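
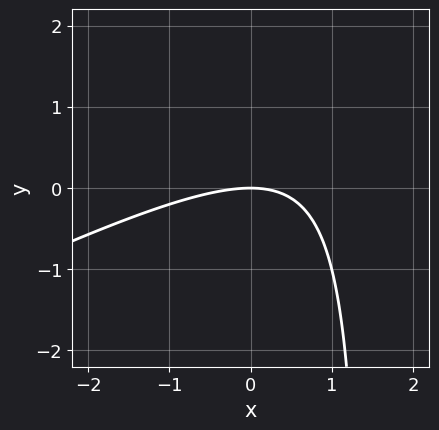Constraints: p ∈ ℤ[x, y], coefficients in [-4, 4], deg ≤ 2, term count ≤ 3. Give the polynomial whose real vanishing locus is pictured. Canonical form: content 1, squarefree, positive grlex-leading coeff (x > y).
x^2 - 2*x*y + 3*y

deg p = 2.
From the axis intercepts and sections: it crosses the x-axis at the gridline x = 0; it crosses the y-axis at the gridline y = 0.
Putting this together gives p.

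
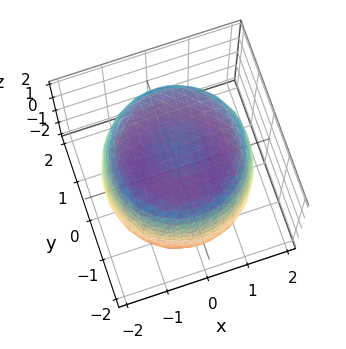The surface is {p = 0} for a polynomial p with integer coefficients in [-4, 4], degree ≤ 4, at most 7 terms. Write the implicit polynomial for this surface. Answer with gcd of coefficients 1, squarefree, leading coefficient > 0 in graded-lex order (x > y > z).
x^4 + 2*x^2*y^2 + y^4 - 2*x^2 - 2*y^2 + z^2 - 3

1. deg p = 4.
2. By symmetry, the z-axis is an axis of rotation, so x and y enter only as x² + y².
3. Observable constraints: a circular section at z = 2 has radius exactly 1.
4. Together with the visible shape, these determine p as stated.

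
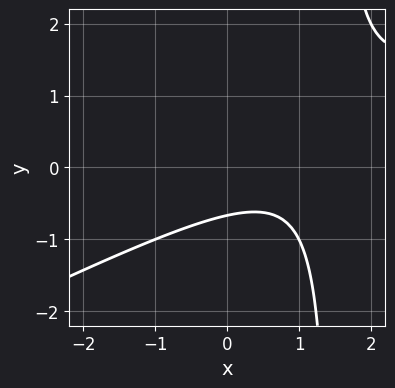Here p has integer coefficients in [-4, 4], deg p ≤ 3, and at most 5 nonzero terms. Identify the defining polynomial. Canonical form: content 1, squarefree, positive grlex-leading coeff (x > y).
x^2 - 2*x*y - 2*x + 3*y + 2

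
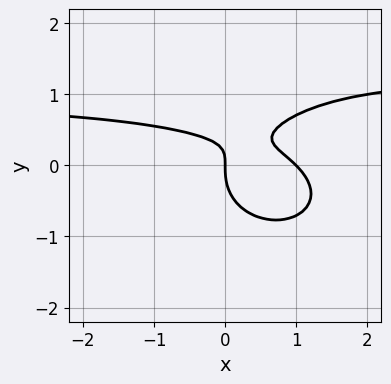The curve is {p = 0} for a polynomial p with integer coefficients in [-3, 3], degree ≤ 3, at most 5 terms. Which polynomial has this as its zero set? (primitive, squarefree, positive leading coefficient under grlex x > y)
deg p = 3. No degree-2 curve has this shape.
From the axis intercepts and sections: it meets the y-axis at y = 0 (among the integer gridlines); among the integer gridlines, it crosses the x-axis at x ∈ {0, 1}.
Assembling these constraints gives the stated polynomial.

x^2*y + 2*y^3 - x^2 - 2*x*y + x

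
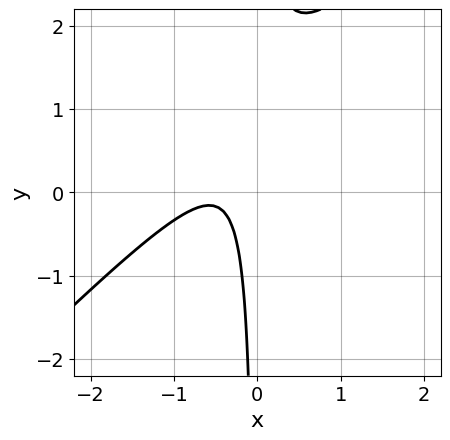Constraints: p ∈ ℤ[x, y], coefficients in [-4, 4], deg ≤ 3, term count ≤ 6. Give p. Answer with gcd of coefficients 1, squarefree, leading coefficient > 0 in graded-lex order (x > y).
1. Degree: the shape is more complex than any degree-1 curve, so deg p = 2.
2. From the axis intercepts and sections: the curve avoids every integer x-axis point in the box; it misses every integer gridline on the y-axis.
3. These observations pin down the coefficients.

3*x^2 - 3*x*y + 3*x + 1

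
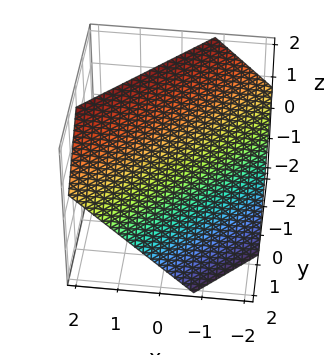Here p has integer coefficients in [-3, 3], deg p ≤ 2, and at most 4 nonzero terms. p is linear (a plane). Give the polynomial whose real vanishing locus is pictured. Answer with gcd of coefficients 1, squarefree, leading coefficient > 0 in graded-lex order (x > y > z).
(a) Degree: the surface is flat (a plane), so deg p = 1.
(b) Putting this together gives p.

3*x - 3*y - 3*z + 2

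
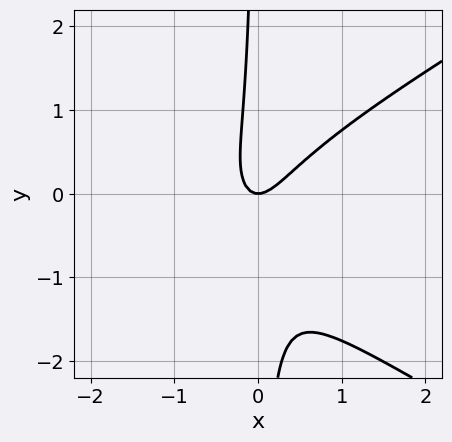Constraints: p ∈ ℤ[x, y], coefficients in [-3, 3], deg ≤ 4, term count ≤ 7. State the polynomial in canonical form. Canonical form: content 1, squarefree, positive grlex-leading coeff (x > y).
x^3 - 3*x*y^2 + 3*x^2 - 2*x*y - y

Degree: a generic line meets the curve in up to 3 points, so deg p = 3.
Observable constraints: it crosses the y-axis at the gridline y = 0; it meets the x-axis at x = 0 (among the integer gridlines).
Matching integer coefficients to the picture gives p.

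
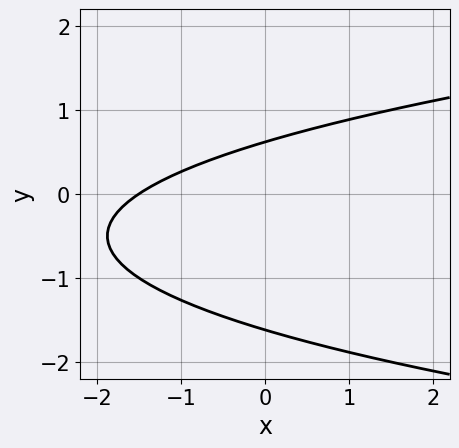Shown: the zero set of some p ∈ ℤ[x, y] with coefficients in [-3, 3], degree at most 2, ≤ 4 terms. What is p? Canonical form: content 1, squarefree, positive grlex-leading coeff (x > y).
(a) deg p = 2.
(b) The integer polynomial consistent with all of this is the stated p.

3*y^2 - 2*x + 3*y - 3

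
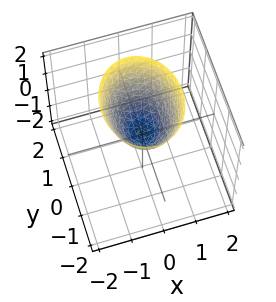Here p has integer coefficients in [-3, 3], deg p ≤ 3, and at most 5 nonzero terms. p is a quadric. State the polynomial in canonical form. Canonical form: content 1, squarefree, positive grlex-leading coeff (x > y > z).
1. deg p = 2.
2. Symmetries: it's symmetric under x → −x, forcing even powers of x; it's symmetric under y → −y, forcing even powers of y.
3. Observable constraints: it meets the y-axis at y = 0 (among the integer gridlines); one z-axis crossing is at z = 0.
4. The integer polynomial consistent with all of this is the stated p.

3*x^2 + 2*y^2 - 2*z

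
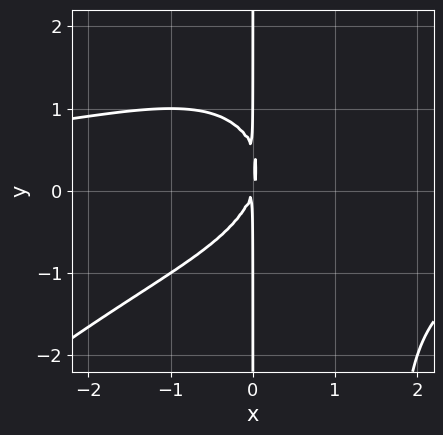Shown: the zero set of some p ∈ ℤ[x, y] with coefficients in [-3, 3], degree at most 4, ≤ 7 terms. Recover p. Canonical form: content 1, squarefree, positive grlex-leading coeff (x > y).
x^3*y - x^2*y^2 + 2*x*y^2 + 3*x^2 - x*y

1. The degree is 4 — no degree-3 curve has this shape.
2. Against the integer gridlines: every point of the y-axis in the box is on the curve.
3. Together with the visible shape, these determine p as stated.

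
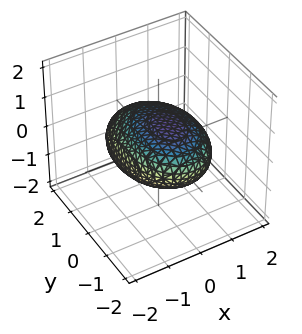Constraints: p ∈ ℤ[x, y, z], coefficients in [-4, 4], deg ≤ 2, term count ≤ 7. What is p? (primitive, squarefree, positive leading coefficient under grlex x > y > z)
First, the degree is 2 — a generic line meets the surface in up to 2 points.
Then, from the visible intercepts: the z-axis gridline crossings are at z ∈ {-1, 1}.
Finally, these observations pin down the coefficients.

2*x^2 + y^2 + y*z + 3*z^2 - 3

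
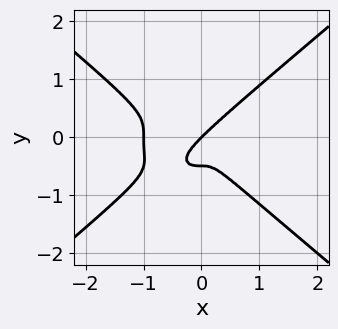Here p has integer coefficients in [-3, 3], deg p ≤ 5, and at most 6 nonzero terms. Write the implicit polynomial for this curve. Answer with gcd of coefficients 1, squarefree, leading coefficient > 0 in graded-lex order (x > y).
1. deg p = 4.
2. From the axis intercepts and sections: it crosses the y-axis at the gridline y = 0; among the integer gridlines, it crosses the x-axis at x ∈ {-1, 0}.
3. The integer polynomial consistent with all of this is the stated p.

x^4 - 2*y^4 + x^3 - y^3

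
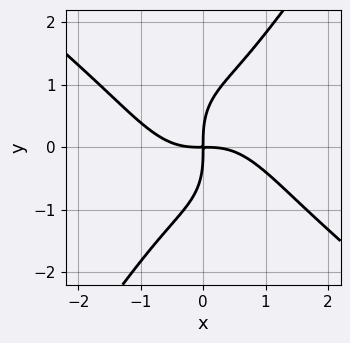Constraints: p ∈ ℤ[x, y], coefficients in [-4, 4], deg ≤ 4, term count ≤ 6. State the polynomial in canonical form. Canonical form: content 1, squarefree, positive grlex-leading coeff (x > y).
2*x^4 + 2*x^3*y - y^4 + 3*x*y

1. deg p = 4. The shape is more complex than any degree-3 curve.
2. Reading off the gridlines: it crosses the x-axis at the gridline x = 0; it crosses the y-axis at the gridline y = 0.
3. Fitting integer coefficients to these (and the overall shape) gives p.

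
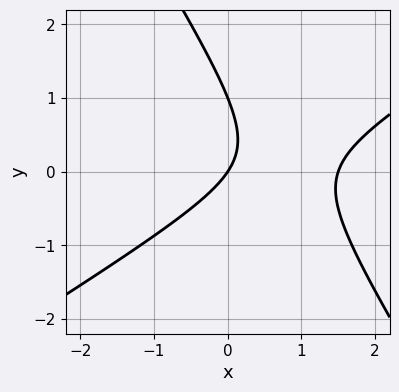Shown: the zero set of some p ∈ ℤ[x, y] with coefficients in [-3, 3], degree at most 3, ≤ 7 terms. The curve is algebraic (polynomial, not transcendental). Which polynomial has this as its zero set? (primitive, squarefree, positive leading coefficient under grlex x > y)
2*x^2 - 2*x*y - 2*y^2 - 3*x + 2*y

First, the degree is 2 — the shape is more complex than any degree-1 curve.
Next, against the integer gridlines: it meets the x-axis at x = 0 (among the integer gridlines); among the integer gridlines, it crosses the y-axis at y ∈ {0, 1}.
Finally, putting this together gives p.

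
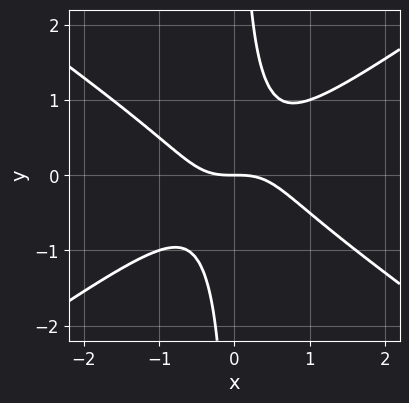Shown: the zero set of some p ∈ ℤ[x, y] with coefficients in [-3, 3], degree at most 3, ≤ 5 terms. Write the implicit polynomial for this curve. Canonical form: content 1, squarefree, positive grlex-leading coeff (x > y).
First, degree: the shape is more complex than any degree-2 curve, so deg p = 3.
Then, reading off the gridlines: it crosses the y-axis at the gridline y = 0; one x-axis crossing is at x = 0.
Finally, fitting integer coefficients to these (and the overall shape) gives p.

x^3 - 2*x*y^2 + y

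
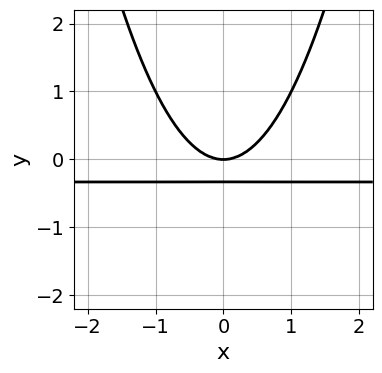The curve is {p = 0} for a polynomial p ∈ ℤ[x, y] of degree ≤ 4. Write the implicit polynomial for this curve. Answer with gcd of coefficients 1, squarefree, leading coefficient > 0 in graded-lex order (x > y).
3*x^2*y + x^2 - 3*y^2 - y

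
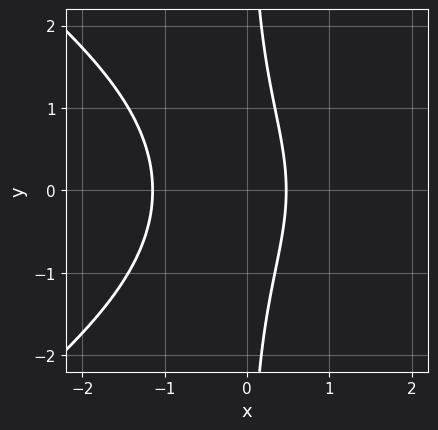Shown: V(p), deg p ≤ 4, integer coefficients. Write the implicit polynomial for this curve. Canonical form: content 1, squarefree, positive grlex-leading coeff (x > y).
x^3 - 2*x*y^2 - 3*x^2 - 3*x + 2

First, degree: the shape is more complex than any degree-2 curve, so deg p = 3.
Then, symmetries: it's symmetric under y → −y, forcing even powers of y.
Then, from the visible intercepts: the curve avoids every integer y-axis point in the box.
Finally, solving for integer coefficients yields p as stated.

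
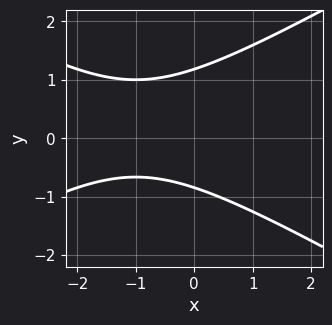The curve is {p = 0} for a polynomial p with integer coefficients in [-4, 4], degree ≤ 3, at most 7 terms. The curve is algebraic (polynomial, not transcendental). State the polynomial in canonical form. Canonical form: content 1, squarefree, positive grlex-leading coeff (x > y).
x^2 - 3*y^2 + 2*x + y + 3

deg p = 2. The shape is more complex than any degree-1 curve.
From the axis intercepts and sections: no x-intercept at any integer in the box.
Putting this together gives p.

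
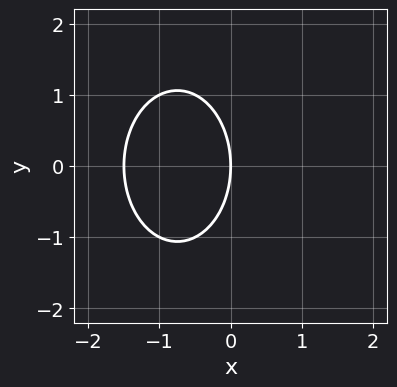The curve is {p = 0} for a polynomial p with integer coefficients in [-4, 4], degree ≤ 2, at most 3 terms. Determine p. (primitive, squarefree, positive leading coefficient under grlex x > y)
2*x^2 + y^2 + 3*x

First, deg p = 2. No degree-1 curve has this shape.
Then, symmetries: it's symmetric under y → −y, forcing even powers of y.
Next, checking where it meets the axes: it meets the x-axis at x = 0 (among the integer gridlines); it meets the y-axis at y = 0 (among the integer gridlines).
Finally, assembling these constraints gives the stated polynomial.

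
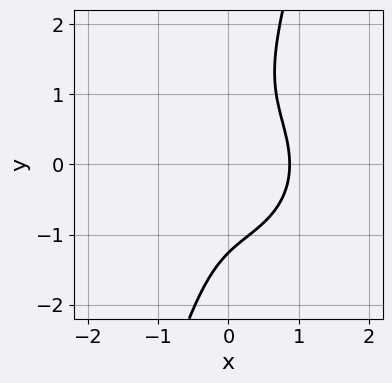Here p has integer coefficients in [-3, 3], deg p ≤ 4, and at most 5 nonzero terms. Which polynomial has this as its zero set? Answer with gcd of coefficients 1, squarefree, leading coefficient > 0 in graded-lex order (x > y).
First, the degree is 3 — the shape is more complex than any degree-2 curve.
Finally, solving for integer coefficients yields p as stated.

3*x^3 + 3*x*y^2 - y^3 - 2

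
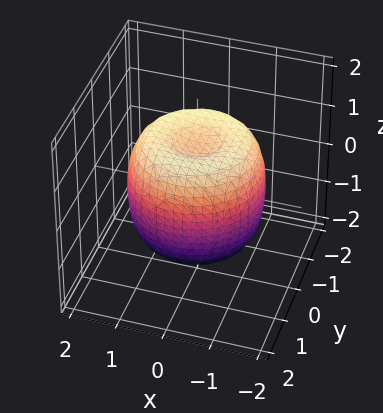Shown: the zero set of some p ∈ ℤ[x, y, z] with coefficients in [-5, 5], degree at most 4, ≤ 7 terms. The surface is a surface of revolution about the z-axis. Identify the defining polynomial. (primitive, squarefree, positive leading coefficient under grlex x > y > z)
2*x^4 + 4*x^2*y^2 + 2*y^4 - 3*x^2 - 3*y^2 + 2*z^2 - 2

(a) The degree is 4 — no degree-3 surface has this shape.
(b) Symmetry: every cross-section ⟂ z is a circle, so x, y appear only via x² + y².
(c) Observable constraints: the z-axis gridline crossings are at z ∈ {-1, 1}; a circular section at z = 1 has radius between 1 and 2.
(d) Solving for integer coefficients yields p as stated.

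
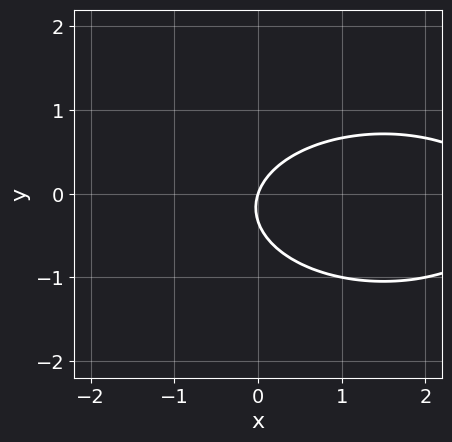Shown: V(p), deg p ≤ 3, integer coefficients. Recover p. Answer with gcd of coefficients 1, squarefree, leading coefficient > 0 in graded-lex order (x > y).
First, the degree is 2 — no degree-1 curve has this shape.
Then, checking where it meets the axes: one x-axis crossing is at x = 0; one y-axis crossing is at y = 0.
Finally, these observations pin down the coefficients.

x^2 + 3*y^2 - 3*x + y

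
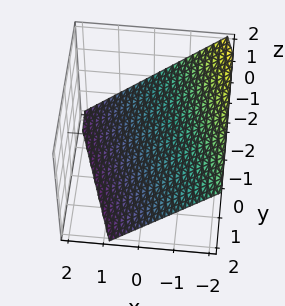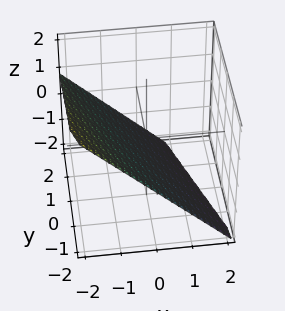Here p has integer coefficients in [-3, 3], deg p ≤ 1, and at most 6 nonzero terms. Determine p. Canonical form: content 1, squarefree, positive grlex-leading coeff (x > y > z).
Degree: the surface is flat (a plane), so deg p = 1.
From the axis intercepts and sections: it crosses the y-axis at the gridline y = -2.
Fitting integer coefficients to these (and the overall shape) gives p.

3*x + y + 3*z + 2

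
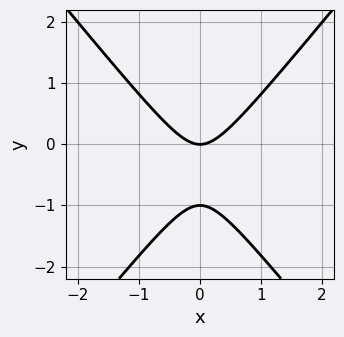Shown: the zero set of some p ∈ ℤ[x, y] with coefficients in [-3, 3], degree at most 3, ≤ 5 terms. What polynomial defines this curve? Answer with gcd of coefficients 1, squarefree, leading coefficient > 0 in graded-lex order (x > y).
Degree: the shape is more complex than any degree-1 curve, so deg p = 2.
Symmetries: mirror symmetry x ↦ −x ⇒ only even powers of x.
From the visible intercepts: the y-axis gridline crossings are at y ∈ {-1, 0}; it crosses the x-axis at the gridline x = 0.
Putting this together gives p.

3*x^2 - 2*y^2 - 2*y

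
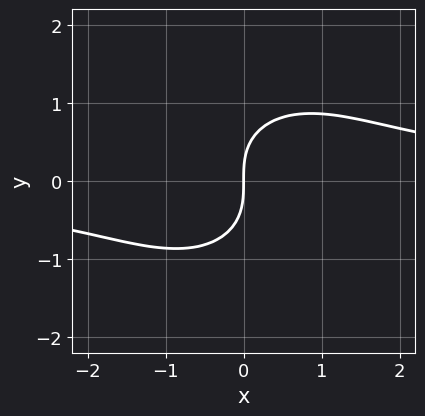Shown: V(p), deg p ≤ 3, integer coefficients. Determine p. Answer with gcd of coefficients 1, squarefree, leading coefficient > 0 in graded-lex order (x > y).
2*x^2*y + 2*y^3 - 3*x

1. Degree: no degree-2 curve has this shape, so deg p = 3.
2. Checking where it meets the axes: it crosses the y-axis at the gridline y = 0; one x-axis crossing is at x = 0.
3. Assembling these constraints gives the stated polynomial.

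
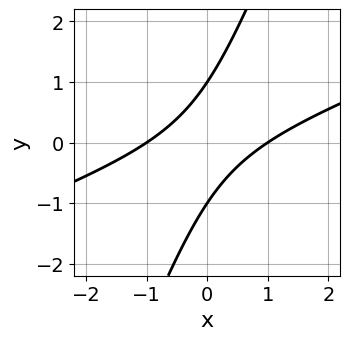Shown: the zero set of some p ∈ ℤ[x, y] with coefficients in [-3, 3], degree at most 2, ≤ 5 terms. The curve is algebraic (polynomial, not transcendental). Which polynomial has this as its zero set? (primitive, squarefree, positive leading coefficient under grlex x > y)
First, deg p = 2.
Then, observable constraints: the x-axis gridline crossings are at x ∈ {-1, 1}; the y-axis gridline crossings are at y ∈ {-1, 1}.
Finally, assembling these constraints gives the stated polynomial.

x^2 - 3*x*y + y^2 - 1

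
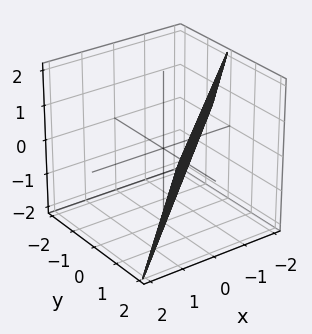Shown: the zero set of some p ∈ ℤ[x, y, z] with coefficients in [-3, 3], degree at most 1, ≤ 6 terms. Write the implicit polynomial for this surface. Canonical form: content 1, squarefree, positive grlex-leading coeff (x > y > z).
2*x - 2*y + z + 2

1. deg p = 1. The surface is flat (a plane).
2. From the visible intercepts: it crosses the z-axis at the gridline z = -2; it crosses the y-axis at the gridline y = 1.
3. Putting this together gives p. Check: (-1, 0, 0) on the x-axis lies on the surface, and p(-1, 0, 0) = 0. ✓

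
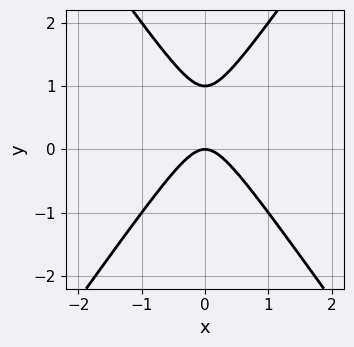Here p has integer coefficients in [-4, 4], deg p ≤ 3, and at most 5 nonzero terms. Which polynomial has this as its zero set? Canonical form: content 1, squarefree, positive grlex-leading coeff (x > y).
First, the degree is 2 — no degree-1 curve has this shape.
Next, symmetries: the x ↦ −x reflection is a symmetry, so x appears only in even powers.
Then, from the axis intercepts and sections: among the integer gridlines, it crosses the y-axis at y ∈ {0, 1}; it meets the x-axis at x = 0 (among the integer gridlines).
Finally, matching integer coefficients to the picture gives p.

2*x^2 - y^2 + y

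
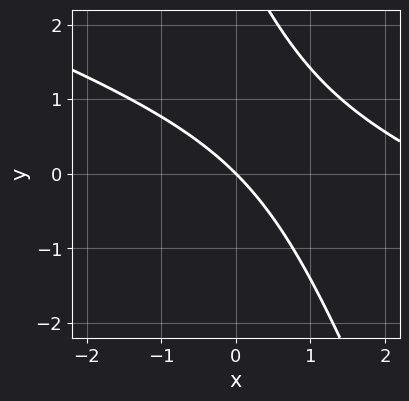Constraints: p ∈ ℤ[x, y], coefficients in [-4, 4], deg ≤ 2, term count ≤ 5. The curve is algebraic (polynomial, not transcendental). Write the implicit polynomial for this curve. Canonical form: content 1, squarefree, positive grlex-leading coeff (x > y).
x^2 + 3*x*y + y^2 - 3*x - 3*y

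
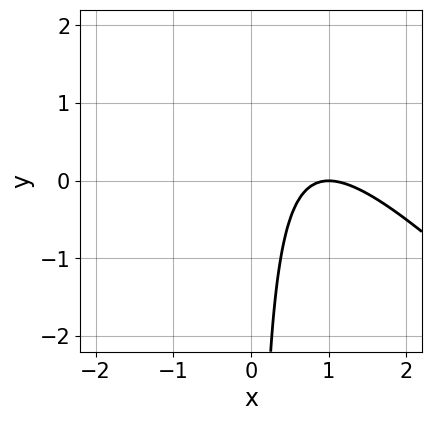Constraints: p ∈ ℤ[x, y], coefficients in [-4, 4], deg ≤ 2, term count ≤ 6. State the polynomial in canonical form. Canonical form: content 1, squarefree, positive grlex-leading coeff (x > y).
x^2 + x*y - 2*x + 1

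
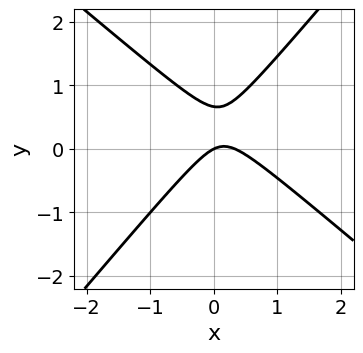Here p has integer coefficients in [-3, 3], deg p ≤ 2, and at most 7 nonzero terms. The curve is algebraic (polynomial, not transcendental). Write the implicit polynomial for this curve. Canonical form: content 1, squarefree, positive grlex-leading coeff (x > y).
First, the degree is 2 — no degree-1 curve has this shape.
Next, from the axis intercepts and sections: it crosses the y-axis at the gridline y = 0; one x-axis crossing is at x = 0.
Finally, assembling these constraints gives the stated polynomial.

3*x^2 + x*y - 3*y^2 - x + 2*y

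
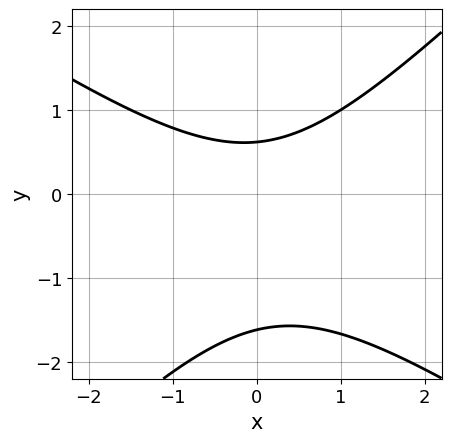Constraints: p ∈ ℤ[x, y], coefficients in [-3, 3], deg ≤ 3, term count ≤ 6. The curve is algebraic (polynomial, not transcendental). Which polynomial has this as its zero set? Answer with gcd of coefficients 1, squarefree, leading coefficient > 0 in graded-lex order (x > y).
1. Degree: no degree-1 curve has this shape, so deg p = 2.
2. Reading off the gridlines: the curve avoids every integer x-axis point in the box.
3. Matching integer coefficients to the picture gives p.

2*x^2 + x*y - 3*y^2 - 3*y + 3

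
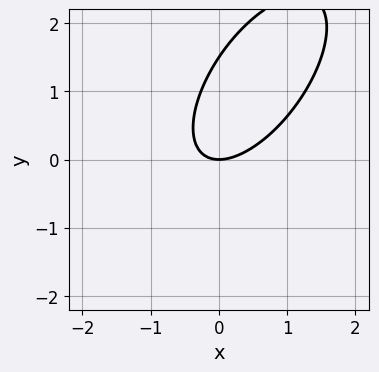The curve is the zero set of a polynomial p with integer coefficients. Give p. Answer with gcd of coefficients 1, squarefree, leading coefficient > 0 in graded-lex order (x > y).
deg p = 2. The shape is more complex than any degree-1 curve.
From the visible intercepts: it crosses the x-axis at the gridline x = 0; it crosses the y-axis at the gridline y = 0.
Assembling these constraints gives the stated polynomial.

3*x^2 - 3*x*y + 2*y^2 - 3*y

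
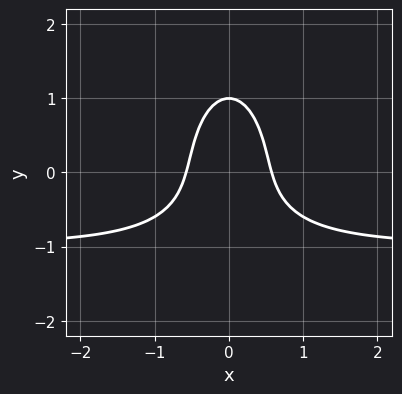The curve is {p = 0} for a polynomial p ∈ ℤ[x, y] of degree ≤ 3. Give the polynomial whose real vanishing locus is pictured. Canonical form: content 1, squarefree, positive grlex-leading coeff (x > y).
3*x^2*y + y^3 + 3*x^2 - 1

(a) deg p = 3.
(b) Symmetries: it's symmetric under x → −x, forcing even powers of x.
(c) Against the integer gridlines: it crosses the y-axis at the gridline y = 1.
(d) Fitting integer coefficients to these (and the overall shape) gives p.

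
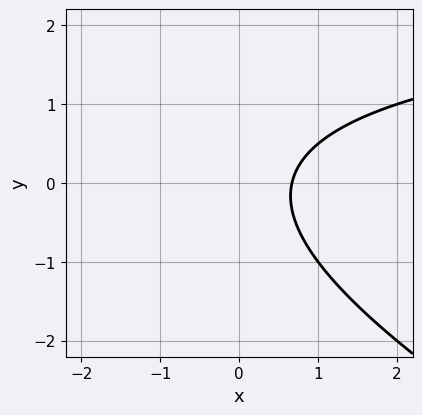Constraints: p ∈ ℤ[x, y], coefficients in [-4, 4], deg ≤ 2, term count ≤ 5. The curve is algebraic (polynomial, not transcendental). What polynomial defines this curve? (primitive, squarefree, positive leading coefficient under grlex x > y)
x*y + 2*y^2 - 3*x + 2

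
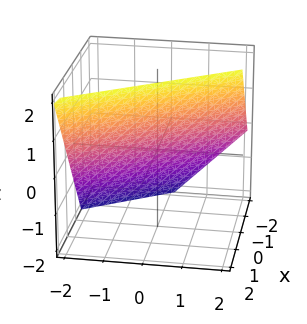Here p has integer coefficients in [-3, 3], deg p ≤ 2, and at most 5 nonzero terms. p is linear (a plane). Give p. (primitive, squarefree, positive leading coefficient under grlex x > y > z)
(a) The degree is 1 — every cross-section is a straight line — this is a plane.
(b) Checking where it meets the axes: it meets the y-axis at y = -1 (among the integer gridlines); it crosses the z-axis at the gridline z = 1.
(c) Fitting integer coefficients to these (and the overall shape) gives p.

3*x + 2*y - 2*z + 2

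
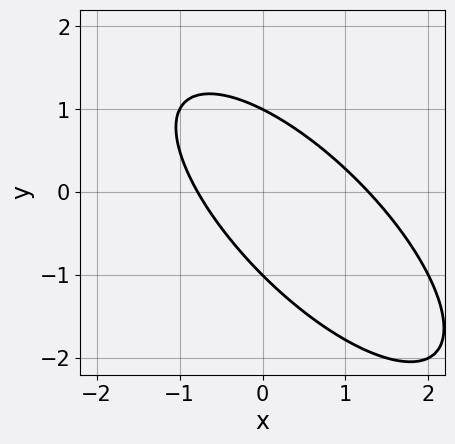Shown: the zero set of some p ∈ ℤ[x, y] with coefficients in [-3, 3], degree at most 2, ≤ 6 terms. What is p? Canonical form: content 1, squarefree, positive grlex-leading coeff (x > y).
deg p = 2.
Against the integer gridlines: among the integer gridlines, it crosses the y-axis at y ∈ {-1, 1}.
Putting this together gives p.

2*x^2 + 3*x*y + 2*y^2 - x - 2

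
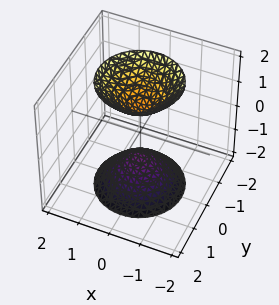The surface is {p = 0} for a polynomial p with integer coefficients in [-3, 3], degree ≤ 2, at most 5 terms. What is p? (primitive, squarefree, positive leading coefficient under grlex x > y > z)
2*x^2 + 2*y^2 - z^2 + 1

(a) I count 2 distinct pieces.
(b) deg p = 2.
(c) Symmetries: the z ↦ −z reflection is a symmetry, so z appears only in even powers; the surface is invariant under rotation about z: p = q(x² + y², z).
(d) Against the integer gridlines: the surface avoids every integer y-axis point in the box; among the integer gridlines, it crosses the z-axis at z ∈ {-1, 1}; it misses every integer gridline on the x-axis; a circular section at z = -2 has radius between 1 and 2.
(e) Fitting integer coefficients to these (and the overall shape) gives p.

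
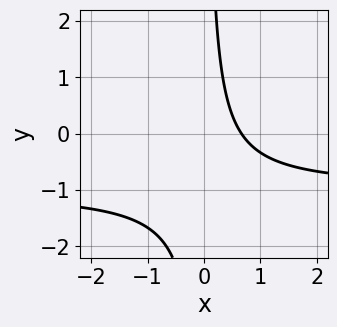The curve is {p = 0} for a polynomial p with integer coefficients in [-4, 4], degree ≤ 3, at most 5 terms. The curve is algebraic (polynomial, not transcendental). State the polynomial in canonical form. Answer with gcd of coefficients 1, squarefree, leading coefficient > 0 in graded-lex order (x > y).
3*x*y + 3*x - 2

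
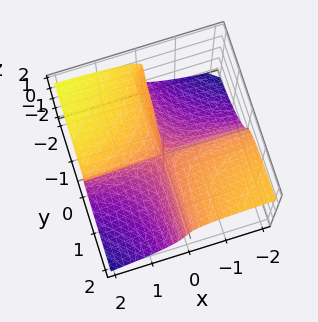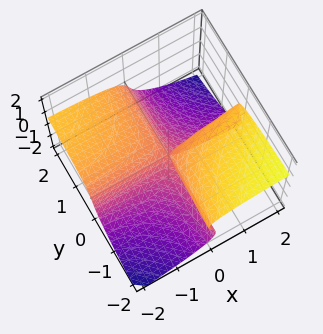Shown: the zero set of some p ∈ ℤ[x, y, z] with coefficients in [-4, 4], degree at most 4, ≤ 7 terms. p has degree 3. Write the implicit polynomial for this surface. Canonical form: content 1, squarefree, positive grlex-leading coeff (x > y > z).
2*x*y*z - 3*z^3 - 3*x*y + x*z - y*z

First, deg p = 3.
Next, observable constraints: every point of the x-axis in the box is on the surface; every point of the y-axis in the box is on the surface; it crosses the z-axis at the gridline z = 0.
Finally, assembling these constraints gives the stated polynomial.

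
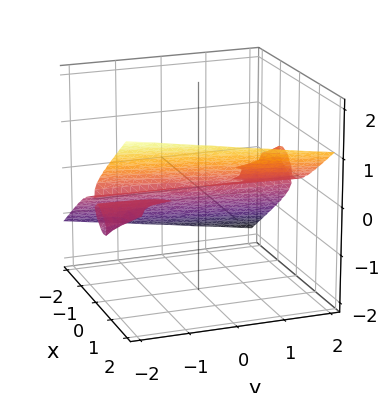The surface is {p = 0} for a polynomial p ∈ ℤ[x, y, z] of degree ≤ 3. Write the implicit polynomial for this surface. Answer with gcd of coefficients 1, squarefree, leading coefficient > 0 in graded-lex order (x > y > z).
First, I count 2 distinct pieces.
Then, the degree is 3 — a generic line meets the surface in up to 3 points.
Next, against the integer gridlines: the visible y-axis segment lies entirely on the surface; it crosses the z-axis at the gridline z = 0; it crosses the x-axis at the gridline x = 0.
Finally, matching integer coefficients to the picture gives p.

x^3 - x*y*z - 3*z^3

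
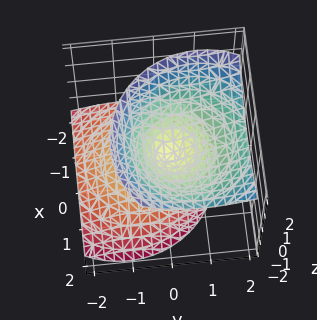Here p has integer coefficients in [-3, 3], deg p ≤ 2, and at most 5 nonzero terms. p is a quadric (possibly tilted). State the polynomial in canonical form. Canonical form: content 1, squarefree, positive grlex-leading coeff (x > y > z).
2*x^2 - x*z + 2*y^2 - 2*y*z - 2*z^2

The degree is 2 — a generic line meets the surface in up to 2 points.
Reading off the gridlines: one z-axis crossing is at z = 0; it meets the x-axis at x = 0 (among the integer gridlines); it crosses the y-axis at the gridline y = 0.
Matching integer coefficients to the picture gives p.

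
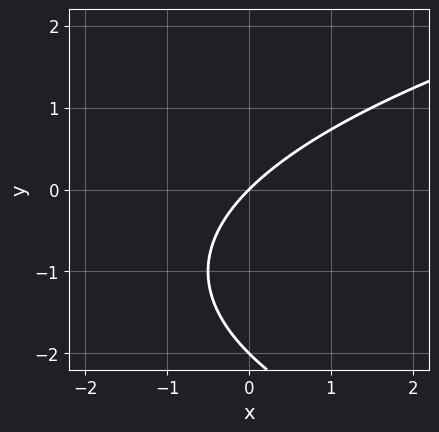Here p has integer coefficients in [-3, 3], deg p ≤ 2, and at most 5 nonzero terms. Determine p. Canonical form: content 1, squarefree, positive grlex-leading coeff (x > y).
1. The degree is 2 — the shape is more complex than any degree-1 curve.
2. Observable constraints: it meets the x-axis at x = 0 (among the integer gridlines); among the integer gridlines, it crosses the y-axis at y ∈ {-2, 0}.
3. Putting this together gives p.

y^2 - 2*x + 2*y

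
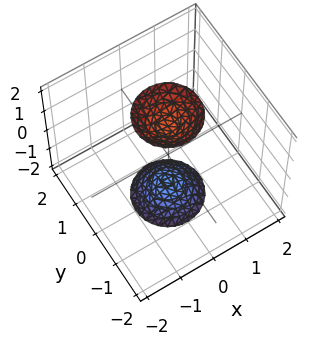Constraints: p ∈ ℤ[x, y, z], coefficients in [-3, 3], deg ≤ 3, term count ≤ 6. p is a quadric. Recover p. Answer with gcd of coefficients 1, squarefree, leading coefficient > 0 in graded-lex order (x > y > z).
1. The picture has 2 separate pieces. They look like related sheets of one shape, so recover p as a whole.
2. deg p = 2. Two sheets facing apart; a quadric.
3. By symmetry, the z-axis is an axis of rotation, so x and y enter only as x² + y²; it's symmetric under z → −z, forcing even powers of z.
4. Checking where it meets the axes: the surface avoids every integer y-axis point in the box; no x-intercept at any integer in the box; a circular section at z = -2 has radius between 0 and 1.
5. Solving for integer coefficients yields p as stated.

3*x^2 + 3*y^2 - z^2 + 2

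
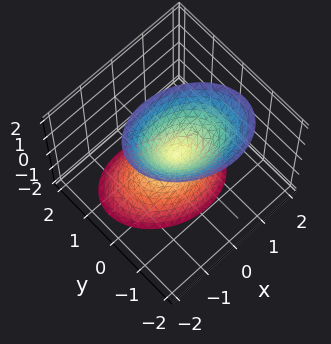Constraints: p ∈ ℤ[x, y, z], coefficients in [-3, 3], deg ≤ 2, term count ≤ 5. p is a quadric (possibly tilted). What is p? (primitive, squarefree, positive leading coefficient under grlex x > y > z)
2*x^2 + x*y + 3*y^2 + y*z - z^2

(a) The picture has 2 separate pieces. They look like related sheets of one shape, so recover p as a whole.
(b) deg p = 2. The shape is more complex than any degree-1 surface.
(c) Against the integer gridlines: it crosses the y-axis at the gridline y = 0; it meets the x-axis at x = 0 (among the integer gridlines); it crosses the z-axis at the gridline z = 0.
(d) Matching integer coefficients to the picture gives p.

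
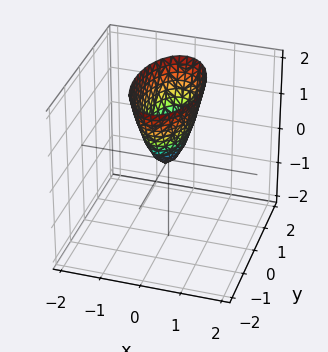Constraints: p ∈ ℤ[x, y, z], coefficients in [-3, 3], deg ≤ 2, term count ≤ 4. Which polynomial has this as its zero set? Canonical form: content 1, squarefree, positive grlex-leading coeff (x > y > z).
3*x^2 + y^2 - z

(a) The degree is 2 — a single bowl opening along one axis; a quadric.
(b) Symmetries: it's symmetric under y → −y, forcing even powers of y; mirror symmetry x ↦ −x ⇒ only even powers of x.
(c) From the axis intercepts and sections: it crosses the y-axis at the gridline y = 0; it crosses the z-axis at the gridline z = 0.
(d) The integer polynomial consistent with all of this is the stated p.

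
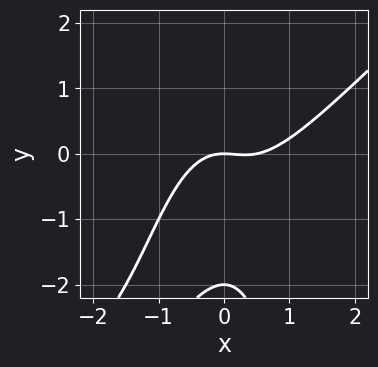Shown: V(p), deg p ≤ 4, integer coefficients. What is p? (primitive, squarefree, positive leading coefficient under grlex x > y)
deg p = 3.
Against the integer gridlines: it crosses the x-axis at the gridline x = 0; the y-axis gridline crossings are at y ∈ {-2, 0}.
Solving for integer coefficients yields p as stated.

2*x^3 - 2*x^2*y - x^2 - y^2 - 2*y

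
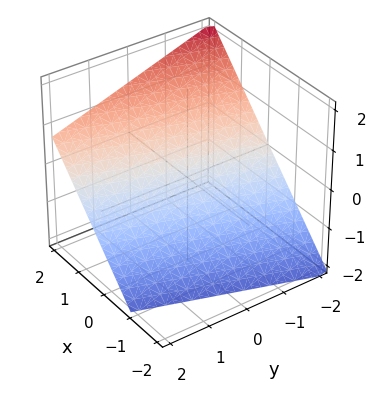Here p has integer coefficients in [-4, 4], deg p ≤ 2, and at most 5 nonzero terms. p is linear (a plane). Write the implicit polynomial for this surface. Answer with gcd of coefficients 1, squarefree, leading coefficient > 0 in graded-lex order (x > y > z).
First, degree: every cross-section is a straight line — this is a plane, so deg p = 1.
Then, observable constraints: it meets the y-axis at y = -2 (among the integer gridlines).
Finally, solving for integer coefficients yields p as stated.

3*x - y - 3*z - 2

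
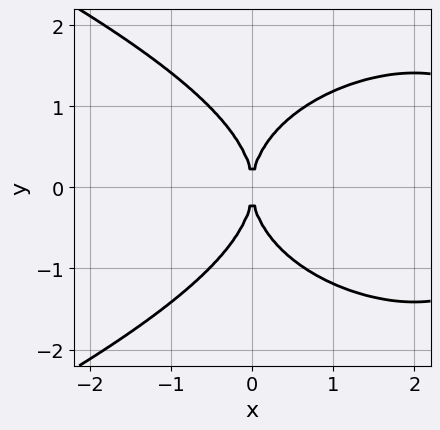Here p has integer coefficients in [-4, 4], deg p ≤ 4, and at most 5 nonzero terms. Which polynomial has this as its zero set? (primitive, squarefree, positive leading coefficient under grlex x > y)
y^4 + x^3 - 3*x^2

First, the degree is 4 — a generic line meets the curve in up to 4 points.
Next, symmetries: mirror symmetry y ↦ −y ⇒ only even powers of y.
Next, against the integer gridlines: it crosses the y-axis at the gridline y = 0; one x-axis crossing is at x = 0.
Finally, the integer polynomial consistent with all of this is the stated p.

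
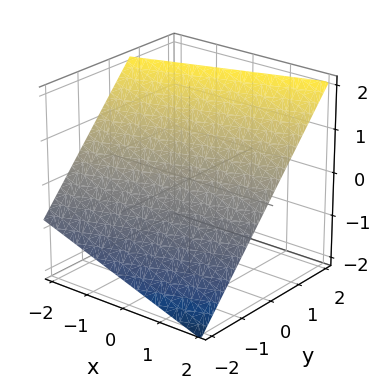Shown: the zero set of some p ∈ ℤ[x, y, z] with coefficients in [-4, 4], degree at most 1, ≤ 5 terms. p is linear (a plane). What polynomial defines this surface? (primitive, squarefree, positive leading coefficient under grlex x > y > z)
x - 3*y + 3*z - 2

(a) Degree: the surface is flat (a plane), so deg p = 1.
(b) Observable constraints: one x-axis crossing is at x = 2.
(c) Fitting integer coefficients to these (and the overall shape) gives p.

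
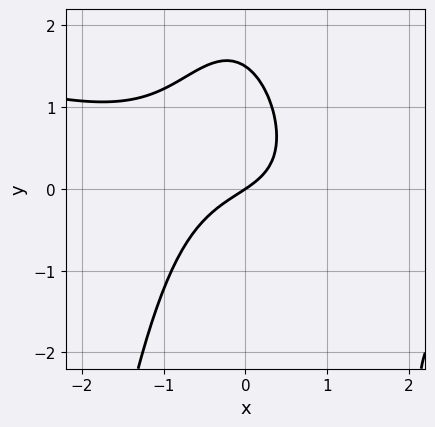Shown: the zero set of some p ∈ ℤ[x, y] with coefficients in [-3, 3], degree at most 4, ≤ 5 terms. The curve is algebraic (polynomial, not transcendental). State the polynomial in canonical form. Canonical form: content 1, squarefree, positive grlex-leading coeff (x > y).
x^3 + 3*x^2*y + 2*y^2 + 2*x - 3*y

(a) deg p = 3.
(b) Against the integer gridlines: it meets the x-axis at x = 0 (among the integer gridlines); it meets the y-axis at y = 0 (among the integer gridlines).
(c) Together with the visible shape, these determine p as stated.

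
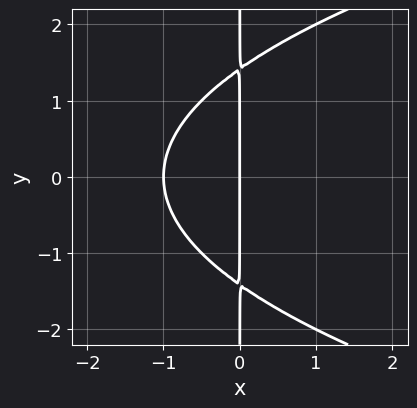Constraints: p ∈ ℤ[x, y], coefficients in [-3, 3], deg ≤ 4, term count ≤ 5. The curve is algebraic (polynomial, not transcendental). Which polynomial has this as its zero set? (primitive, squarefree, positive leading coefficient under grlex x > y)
x*y^2 - 2*x^2 - 2*x

First, degree: a generic line meets the curve in up to 3 points, so deg p = 3.
Next, symmetries: it's symmetric under y → −y, forcing even powers of y.
Then, from the axis intercepts and sections: among the integer gridlines, it crosses the x-axis at x ∈ {-1, 0}; every point of the y-axis in the box is on the curve.
Finally, assembling these constraints gives the stated polynomial.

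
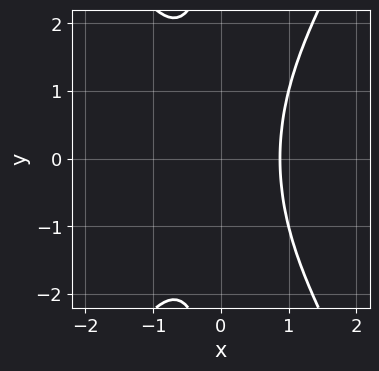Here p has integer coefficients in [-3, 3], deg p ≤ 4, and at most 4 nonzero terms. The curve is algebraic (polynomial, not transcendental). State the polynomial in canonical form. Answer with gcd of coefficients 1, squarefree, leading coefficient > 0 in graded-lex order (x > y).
First, the degree is 3 — a generic line meets the curve in up to 3 points.
Then, symmetries: mirror symmetry y ↦ −y ⇒ only even powers of y.
Next, from the axis intercepts and sections: the curve avoids every integer y-axis point in the box.
Finally, matching integer coefficients to the picture gives p.

3*x^3 - x*y^2 - 2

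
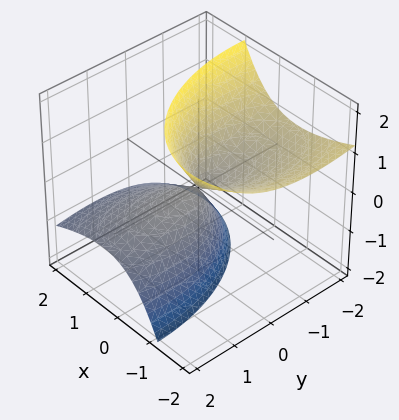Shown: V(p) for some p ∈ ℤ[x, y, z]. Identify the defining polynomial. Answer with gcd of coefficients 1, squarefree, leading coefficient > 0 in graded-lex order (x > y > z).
1. There are 2 components. They look like related sheets of one shape, so recover p as a whole.
2. Degree: a generic line meets the surface in up to 2 points, so deg p = 2.
3. Checking where it meets the axes: it meets the z-axis at z = 0 (among the integer gridlines); one y-axis crossing is at y = 0; it meets the x-axis at x = 0 (among the integer gridlines).
4. Fitting integer coefficients to these (and the overall shape) gives p.

2*x^2 + 3*x*z + y^2 + 2*y*z - z^2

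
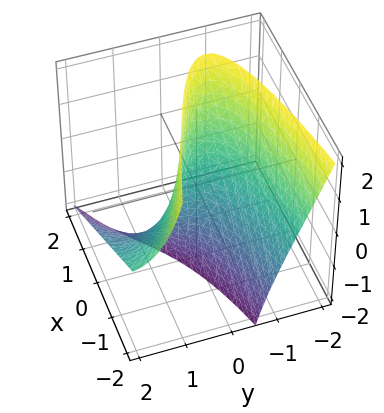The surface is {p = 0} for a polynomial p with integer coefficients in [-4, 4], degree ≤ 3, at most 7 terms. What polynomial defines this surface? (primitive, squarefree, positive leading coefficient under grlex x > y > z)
y^3 - 3*y^2 - 3*y*z - 3*x + z

1. The degree is 3 — a generic line meets the surface in up to 3 points.
2. Checking where it meets the axes: it meets the x-axis at x = 0 (among the integer gridlines); it meets the z-axis at z = 0 (among the integer gridlines).
3. Solving for integer coefficients yields p as stated.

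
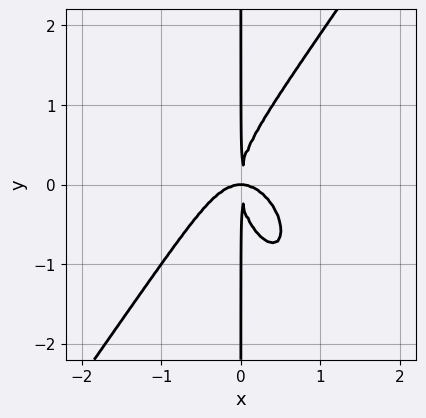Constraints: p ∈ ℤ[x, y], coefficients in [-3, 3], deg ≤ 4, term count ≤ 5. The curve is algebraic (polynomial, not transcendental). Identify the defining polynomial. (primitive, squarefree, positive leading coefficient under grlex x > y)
The degree is 4 — no degree-3 curve has this shape.
Reading off the gridlines: every point of the y-axis in the box is on the curve.
These observations pin down the coefficients.

3*x^4 - x*y^3 + 2*x^2*y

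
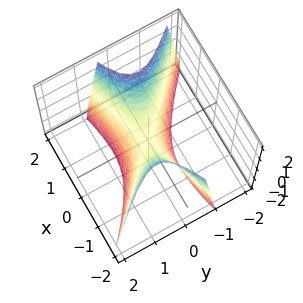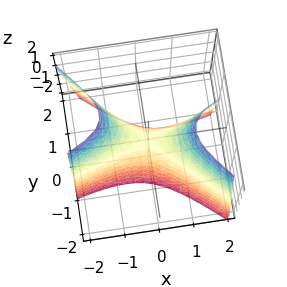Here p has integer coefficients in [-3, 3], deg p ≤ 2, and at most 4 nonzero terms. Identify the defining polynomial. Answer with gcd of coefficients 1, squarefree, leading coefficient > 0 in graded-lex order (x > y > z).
x^2 - 2*x*y - 3*y^2 - z

1. Degree: a generic line meets the surface in up to 2 points, so deg p = 2.
2. Checking where it meets the axes: it crosses the x-axis at the gridline x = 0; it meets the z-axis at z = 0 (among the integer gridlines); it crosses the y-axis at the gridline y = 0.
3. These observations pin down the coefficients.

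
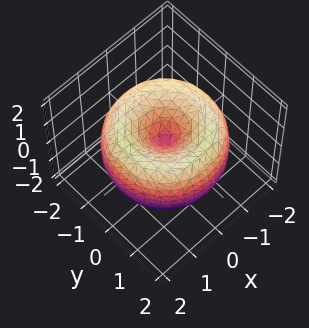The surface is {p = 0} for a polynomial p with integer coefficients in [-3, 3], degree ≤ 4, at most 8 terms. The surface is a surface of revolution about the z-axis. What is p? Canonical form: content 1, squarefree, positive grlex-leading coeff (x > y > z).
x^4 + 2*x^2*y^2 + y^4 - 3*x^2 - 3*y^2 + 2*z^2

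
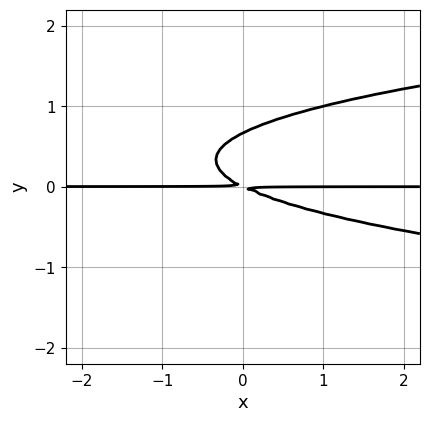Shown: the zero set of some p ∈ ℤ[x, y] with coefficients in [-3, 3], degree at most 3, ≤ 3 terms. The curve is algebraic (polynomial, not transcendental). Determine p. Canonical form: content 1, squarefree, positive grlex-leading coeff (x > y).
3*y^3 - x*y - 2*y^2

1. Degree: the shape is more complex than any degree-2 curve, so deg p = 3.
2. From the axis intercepts and sections: the visible x-axis segment lies entirely on the curve.
3. Assembling these constraints gives the stated polynomial.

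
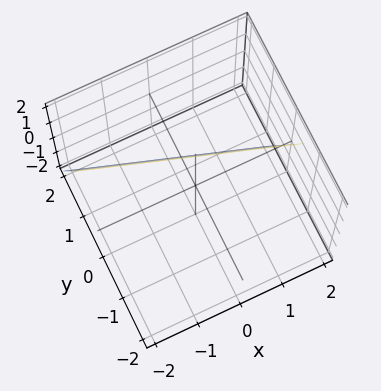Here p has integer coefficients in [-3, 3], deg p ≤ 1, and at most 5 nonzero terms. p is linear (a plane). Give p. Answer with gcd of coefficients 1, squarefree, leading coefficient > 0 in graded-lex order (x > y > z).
(a) The degree is 1 — the surface is flat (a plane).
(b) From the axis intercepts and sections: it crosses the z-axis at the gridline z = 2; it meets the x-axis at x = 2 (among the integer gridlines).
(c) Assembling these constraints gives the stated polynomial.

x + 3*y + z - 2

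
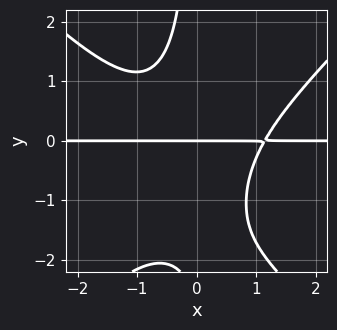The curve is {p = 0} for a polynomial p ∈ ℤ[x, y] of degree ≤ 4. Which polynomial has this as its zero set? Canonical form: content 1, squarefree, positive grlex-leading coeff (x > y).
2*x^3*y - 2*x*y^3 - 3*x*y^2 - y^2 - 3*y

(a) deg p = 4.
(b) From the axis intercepts and sections: it crosses the y-axis at the gridline y = 0; every point of the x-axis in the box is on the curve.
(c) The integer polynomial consistent with all of this is the stated p.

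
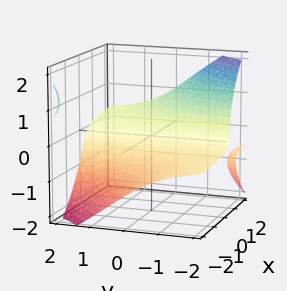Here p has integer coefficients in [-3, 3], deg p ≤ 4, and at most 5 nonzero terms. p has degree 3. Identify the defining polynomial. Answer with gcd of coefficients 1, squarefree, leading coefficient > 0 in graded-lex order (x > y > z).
The picture has 3 separate pieces. Treating them together as one polynomial.
The degree is 3 — a generic line meets the surface in up to 3 points.
Reading off the gridlines: it misses every integer gridline on the y-axis.
Together with the visible shape, these determine p as stated.

3*x*y*z + 2*z^3 - 3*x + 3*z + 1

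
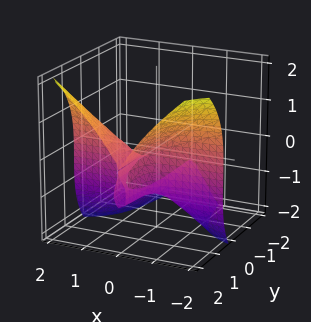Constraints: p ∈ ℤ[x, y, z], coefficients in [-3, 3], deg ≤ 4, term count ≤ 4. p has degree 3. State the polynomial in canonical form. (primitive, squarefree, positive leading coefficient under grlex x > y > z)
3*x^2*y - z^3 - 2*x^2 - z^2

1. The degree is 3 — no degree-2 surface has this shape.
2. Reading off the gridlines: the visible y-axis segment lies entirely on the surface; one z-axis crossing is at z = -1.
3. Putting this together gives p.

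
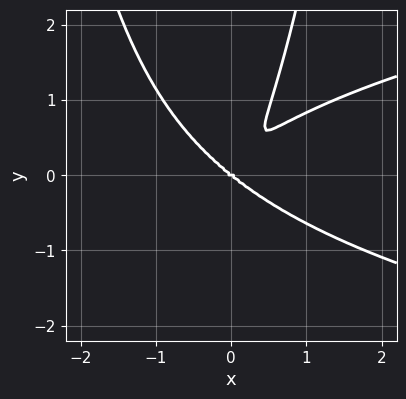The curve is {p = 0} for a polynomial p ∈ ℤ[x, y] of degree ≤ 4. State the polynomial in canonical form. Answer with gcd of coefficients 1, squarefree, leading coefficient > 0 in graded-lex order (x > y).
3*x^2*y^2 - 3*x^3 + 3*x*y^2 - 2*y^3

1. deg p = 4. A generic line meets the curve in up to 4 points.
2. Checking where it meets the axes: it crosses the y-axis at the gridline y = 0; one x-axis crossing is at x = 0.
3. These observations pin down the coefficients.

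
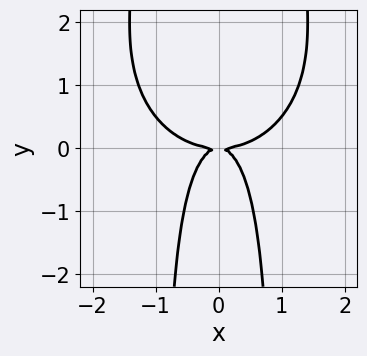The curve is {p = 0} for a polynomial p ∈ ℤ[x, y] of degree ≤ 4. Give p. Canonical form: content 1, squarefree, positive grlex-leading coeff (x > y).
x^4 + x^2*y^2 - 2*x^2*y - y^2

(a) The degree is 4 — a generic line meets the curve in up to 4 points.
(b) Symmetries: the x ↦ −x reflection is a symmetry, so x appears only in even powers.
(c) Observable constraints: one x-axis crossing is at x = 0; it meets the y-axis at y = 0 (among the integer gridlines).
(d) Fitting integer coefficients to these (and the overall shape) gives p.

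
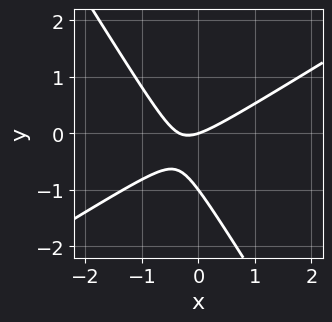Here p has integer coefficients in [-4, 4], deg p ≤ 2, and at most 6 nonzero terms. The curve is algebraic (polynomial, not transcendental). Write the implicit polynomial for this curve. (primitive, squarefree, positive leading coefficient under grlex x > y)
First, deg p = 2. The shape is more complex than any degree-1 curve.
Next, checking where it meets the axes: it meets the x-axis at x = 0 (among the integer gridlines); among the integer gridlines, it crosses the y-axis at y ∈ {-1, 0}.
Finally, matching integer coefficients to the picture gives p.

3*x^2 - 3*x*y - 3*y^2 + x - 3*y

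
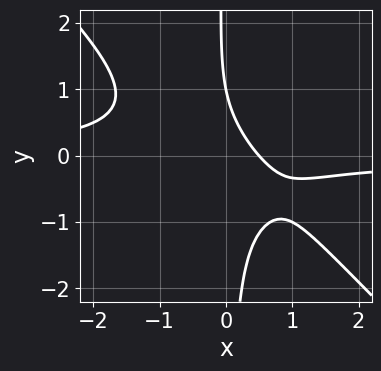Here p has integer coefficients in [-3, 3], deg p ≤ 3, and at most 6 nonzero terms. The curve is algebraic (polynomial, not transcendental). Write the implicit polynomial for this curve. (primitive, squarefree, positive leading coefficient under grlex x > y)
3*x^2*y + 3*x*y^2 + 2*x + y - 1

First, degree: no degree-2 curve has this shape, so deg p = 3.
Then, from the axis intercepts and sections: it meets the y-axis at y = 1 (among the integer gridlines).
Finally, fitting integer coefficients to these (and the overall shape) gives p.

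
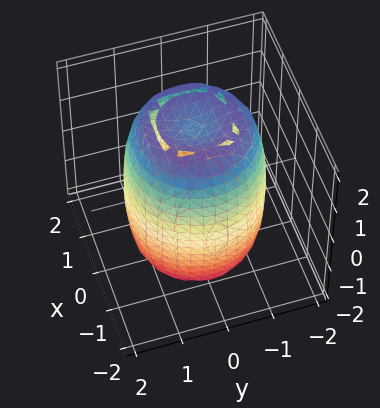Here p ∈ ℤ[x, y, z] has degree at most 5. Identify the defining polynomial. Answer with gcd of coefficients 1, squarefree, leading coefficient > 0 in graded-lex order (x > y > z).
2*x^4 + 4*x^2*y^2 + 2*y^4 - 3*x^2 - 3*y^2 + z^2 - 3

deg p = 4.
Symmetries: rotational symmetry about the z-axis ⇒ p depends on x, y only through x² + y².
Observable constraints: a circular section at z = -1 has radius between 1 and 2.
Assembling these constraints gives the stated polynomial.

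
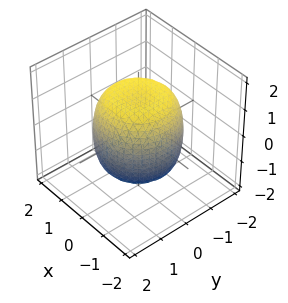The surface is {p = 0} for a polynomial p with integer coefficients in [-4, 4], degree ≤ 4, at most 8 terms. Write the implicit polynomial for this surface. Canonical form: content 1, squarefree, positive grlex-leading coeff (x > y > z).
2*x^4 + 4*x^2*y^2 + 2*y^4 - 2*x^2 - 2*y^2 + 2*z^2 - 3

1. Degree: a generic line meets the surface in up to 4 points, so deg p = 4.
2. Symmetries: the z-axis is an axis of rotation, so x and y enter only as x² + y².
3. Against the integer gridlines: a circular section at z = 1 has radius between 1 and 2.
4. Together with the visible shape, these determine p as stated.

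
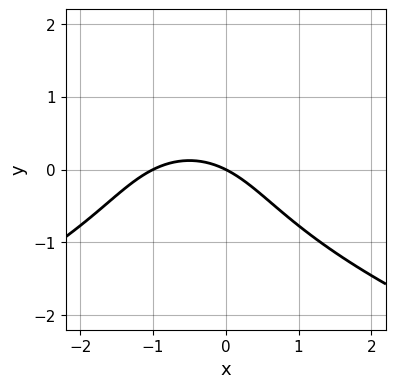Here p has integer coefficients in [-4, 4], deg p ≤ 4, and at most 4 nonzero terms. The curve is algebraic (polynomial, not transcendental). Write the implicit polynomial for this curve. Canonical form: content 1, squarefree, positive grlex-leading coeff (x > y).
y^3 + x^2 + x + 2*y

1. The degree is 3 — no degree-2 curve has this shape.
2. Reading off the gridlines: one y-axis crossing is at y = 0; the x-axis gridline crossings are at x ∈ {-1, 0}.
3. Solving for integer coefficients yields p as stated.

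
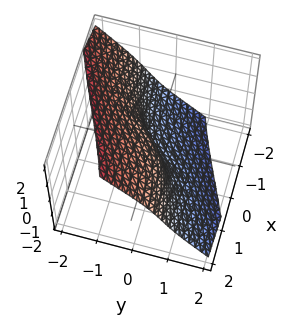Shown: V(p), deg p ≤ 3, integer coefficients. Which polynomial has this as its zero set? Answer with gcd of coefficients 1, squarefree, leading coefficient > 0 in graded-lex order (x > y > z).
3*x*y*z + 3*y^3 + 2*z^3 - 2*x + 2*y

First, the degree is 3 — no degree-2 surface has this shape.
Then, from the visible intercepts: one x-axis crossing is at x = 0; one y-axis crossing is at y = 0.
Finally, fitting integer coefficients to these (and the overall shape) gives p.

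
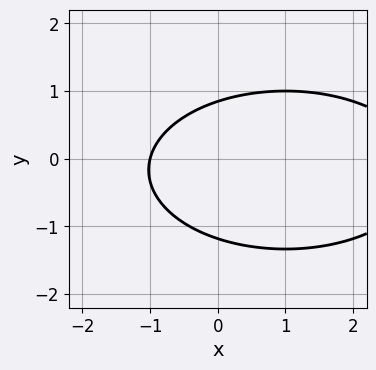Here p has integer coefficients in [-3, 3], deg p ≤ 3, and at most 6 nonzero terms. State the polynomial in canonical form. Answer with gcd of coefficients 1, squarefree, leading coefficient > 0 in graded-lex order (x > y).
x^2 + 3*y^2 - 2*x + y - 3

First, the degree is 2 — a generic line meets the curve in up to 2 points.
Then, from the visible intercepts: it meets the x-axis at x = -1 (among the integer gridlines).
Finally, solving for integer coefficients yields p as stated.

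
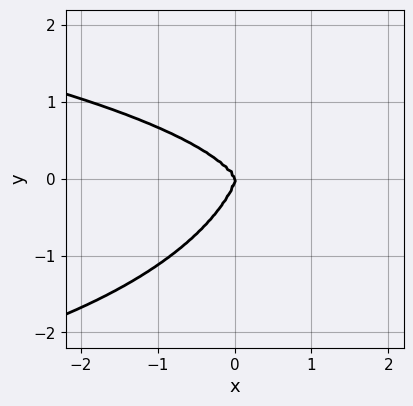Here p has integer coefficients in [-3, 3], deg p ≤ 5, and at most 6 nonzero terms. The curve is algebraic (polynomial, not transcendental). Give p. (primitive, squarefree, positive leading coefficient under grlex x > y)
3*x^2*y^2 - 2*x*y^3 + 2*y^4 + 3*x^3 + x^2*y

First, degree: a generic line meets the curve in up to 4 points, so deg p = 4.
Next, from the visible intercepts: it crosses the y-axis at the gridline y = 0; one x-axis crossing is at x = 0.
Finally, the integer polynomial consistent with all of this is the stated p.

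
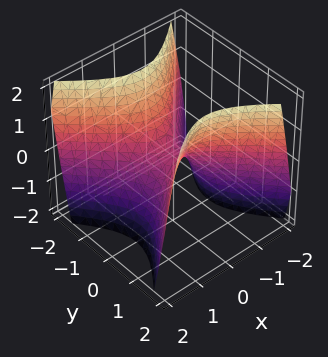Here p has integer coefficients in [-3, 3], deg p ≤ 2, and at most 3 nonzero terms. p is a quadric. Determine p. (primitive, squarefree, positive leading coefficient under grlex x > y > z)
3*x^2 - 3*y^2 + 2*z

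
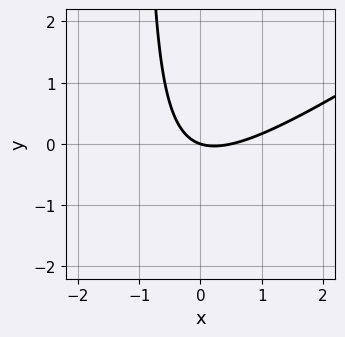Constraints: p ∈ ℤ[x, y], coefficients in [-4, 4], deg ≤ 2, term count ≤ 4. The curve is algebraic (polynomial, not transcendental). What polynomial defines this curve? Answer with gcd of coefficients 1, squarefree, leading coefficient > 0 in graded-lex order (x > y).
First, the degree is 2 — no degree-1 curve has this shape.
Next, observable constraints: it crosses the y-axis at the gridline y = 0; it meets the x-axis at x = 0 (among the integer gridlines).
Finally, together with the visible shape, these determine p as stated.

2*x^2 - 3*x*y - x - 3*y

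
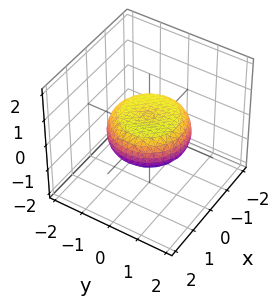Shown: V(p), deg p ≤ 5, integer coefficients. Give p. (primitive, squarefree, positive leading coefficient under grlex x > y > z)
x^4 + 2*x^2*y^2 + y^4 - x^2 - y^2 + 3*z^2 - 1

1. The degree is 4 — the shape is more complex than any degree-3 surface.
2. Symmetry: the surface is invariant under rotation about z: p = q(x² + y², z).
3. Observable constraints: a circular section at z = 0 has radius between 1 and 2.
4. Putting this together gives p.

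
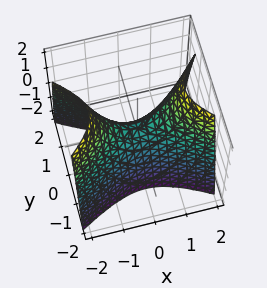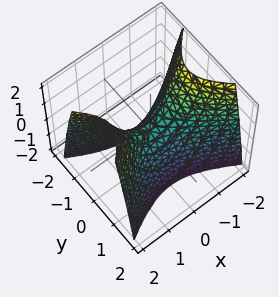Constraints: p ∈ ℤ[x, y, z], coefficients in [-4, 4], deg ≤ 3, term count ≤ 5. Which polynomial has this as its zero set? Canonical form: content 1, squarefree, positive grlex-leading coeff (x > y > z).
x^2 - 2*y^2 - z

(a) deg p = 2. A saddle surface; a quadric.
(b) Symmetries: it's symmetric under x → −x, forcing even powers of x; the y ↦ −y reflection is a symmetry, so y appears only in even powers.
(c) Reading off the gridlines: it meets the x-axis at x = 0 (among the integer gridlines); it meets the y-axis at y = 0 (among the integer gridlines); one z-axis crossing is at z = 0.
(d) Solving for integer coefficients yields p as stated.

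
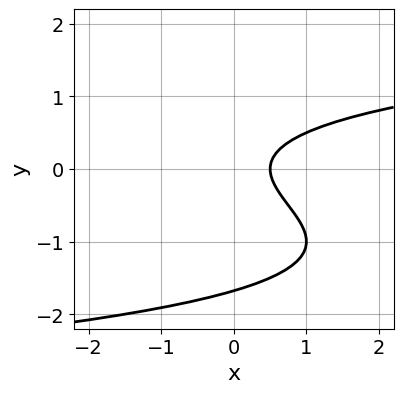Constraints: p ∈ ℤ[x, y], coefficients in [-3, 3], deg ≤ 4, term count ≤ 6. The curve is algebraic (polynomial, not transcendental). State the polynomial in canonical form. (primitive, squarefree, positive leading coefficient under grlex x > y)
2*y^3 + 3*y^2 - 2*x + 1

Degree: a generic line meets the curve in up to 3 points, so deg p = 3.
Solving for integer coefficients yields p as stated.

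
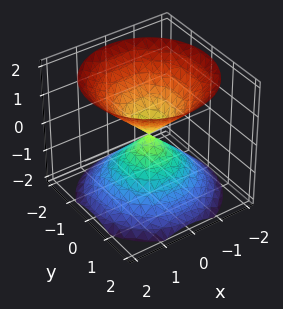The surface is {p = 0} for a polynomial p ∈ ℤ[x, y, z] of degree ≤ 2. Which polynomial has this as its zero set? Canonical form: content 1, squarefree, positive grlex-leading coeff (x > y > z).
First, I count 2 distinct pieces. They look like related sheets of one shape, so recover p as a whole.
Then, degree: two nappes meeting at a single point; a quadric, so deg p = 2.
Then, symmetry: every cross-section ⟂ z is a circle, so x, y appear only via x² + y²; mirror symmetry z ↦ −z ⇒ only even powers of z.
Next, checking where it meets the axes: a circular section at z = 1 has radius exactly 1; one x-axis crossing is at x = 0; one z-axis crossing is at z = 0.
Finally, fitting integer coefficients to these (and the overall shape) gives p.

x^2 + y^2 - z^2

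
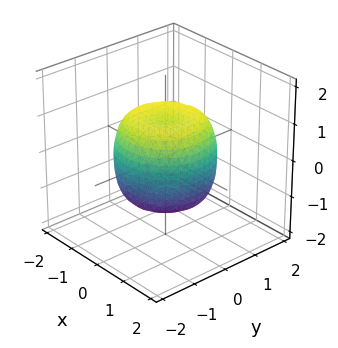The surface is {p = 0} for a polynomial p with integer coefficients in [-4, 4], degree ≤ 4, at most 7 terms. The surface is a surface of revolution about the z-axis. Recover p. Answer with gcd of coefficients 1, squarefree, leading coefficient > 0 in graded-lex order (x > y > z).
x^4 + 2*x^2*y^2 + y^4 - x^2 - y^2 + z^2 - 1

(a) deg p = 4.
(b) Symmetry: every cross-section ⟂ z is a circle, so x, y appear only via x² + y².
(c) From the axis intercepts and sections: among the integer gridlines, it crosses the z-axis at z ∈ {-1, 1}; a circular section at z = 0 has radius between 1 and 2.
(d) These observations pin down the coefficients.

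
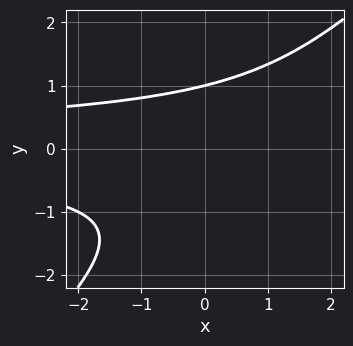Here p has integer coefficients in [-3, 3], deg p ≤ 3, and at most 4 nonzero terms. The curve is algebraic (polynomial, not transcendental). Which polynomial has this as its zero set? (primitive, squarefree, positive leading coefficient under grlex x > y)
1. The degree is 3 — no degree-2 curve has this shape.
2. Reading off the gridlines: it meets the y-axis at y = 1 (among the integer gridlines); no x-intercept at any integer in the box.
3. Solving for integer coefficients yields p as stated.

2*x*y^2 - 2*y^3 - y^2 + 3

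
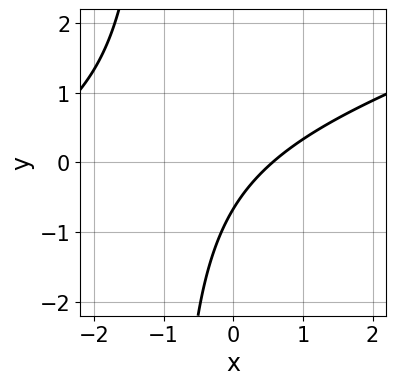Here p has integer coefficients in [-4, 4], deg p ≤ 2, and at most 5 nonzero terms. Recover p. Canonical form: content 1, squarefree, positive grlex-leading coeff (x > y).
(a) Degree: no degree-1 curve has this shape, so deg p = 2.
(b) Putting this together gives p.

x^2 - 3*x*y + 3*x - 3*y - 2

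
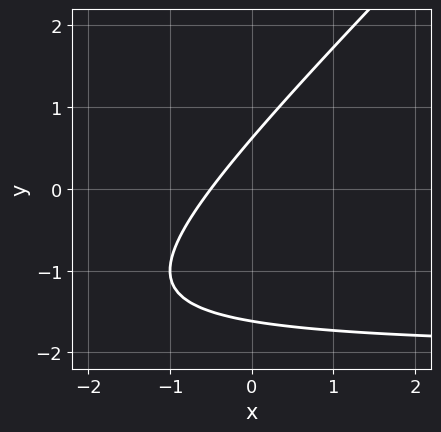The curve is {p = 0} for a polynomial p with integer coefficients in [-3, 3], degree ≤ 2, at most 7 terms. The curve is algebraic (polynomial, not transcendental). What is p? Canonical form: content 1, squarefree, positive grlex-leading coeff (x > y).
x*y - y^2 + 2*x - y + 1

First, the degree is 2 — no degree-1 curve has this shape.
Finally, matching integer coefficients to the picture gives p.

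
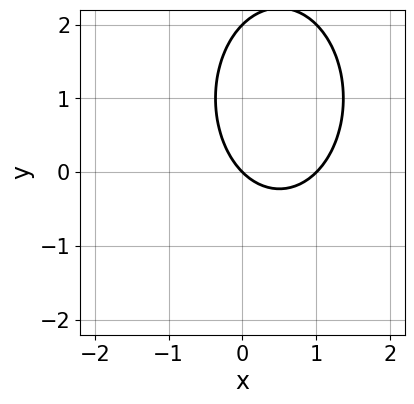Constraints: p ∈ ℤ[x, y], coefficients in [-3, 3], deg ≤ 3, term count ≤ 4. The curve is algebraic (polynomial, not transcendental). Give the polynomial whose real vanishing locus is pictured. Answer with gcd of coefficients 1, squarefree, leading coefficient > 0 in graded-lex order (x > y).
2*x^2 + y^2 - 2*x - 2*y

(a) Degree: no degree-1 curve has this shape, so deg p = 2.
(b) From the visible intercepts: the y-axis gridline crossings are at y ∈ {0, 2}; the x-axis gridline crossings are at x ∈ {0, 1}.
(c) Matching integer coefficients to the picture gives p.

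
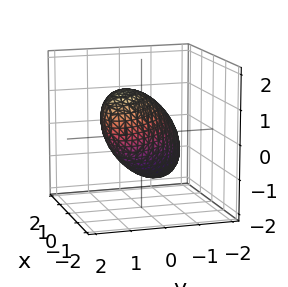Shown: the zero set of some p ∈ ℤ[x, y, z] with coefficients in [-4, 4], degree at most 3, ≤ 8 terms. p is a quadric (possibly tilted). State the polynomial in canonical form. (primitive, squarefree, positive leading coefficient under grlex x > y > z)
Degree: no degree-1 surface has this shape, so deg p = 2.
Checking where it meets the axes: the y-axis gridline crossings are at y ∈ {-1, 1}.
The integer polynomial consistent with all of this is the stated p.

2*x^2 + 3*x*y + 3*y^2 - 2*y*z + 2*z^2 - 3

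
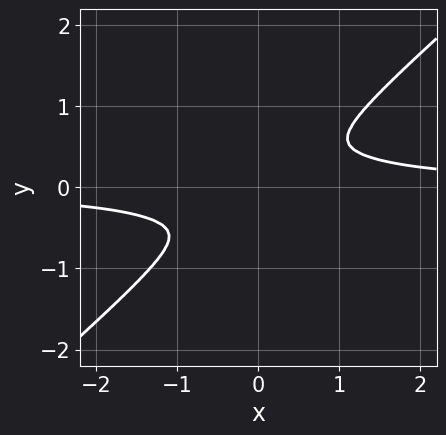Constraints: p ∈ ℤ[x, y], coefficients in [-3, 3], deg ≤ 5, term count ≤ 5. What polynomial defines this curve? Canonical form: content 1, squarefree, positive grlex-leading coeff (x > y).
1. Degree: the shape is more complex than any degree-3 curve, so deg p = 4.
2. Matching integer coefficients to the picture gives p.

2*x^3*y - 3*y^4 - x^2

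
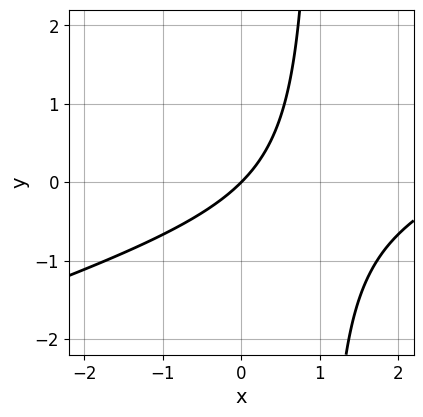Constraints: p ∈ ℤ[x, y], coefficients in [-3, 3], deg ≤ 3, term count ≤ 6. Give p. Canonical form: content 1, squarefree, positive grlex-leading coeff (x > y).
x^2 - 3*x*y - 3*x + 3*y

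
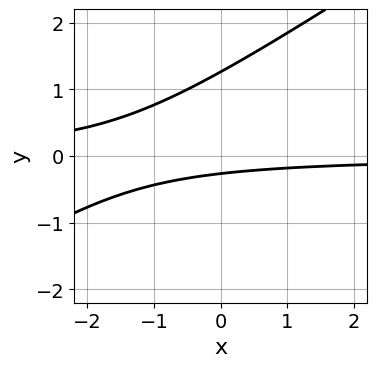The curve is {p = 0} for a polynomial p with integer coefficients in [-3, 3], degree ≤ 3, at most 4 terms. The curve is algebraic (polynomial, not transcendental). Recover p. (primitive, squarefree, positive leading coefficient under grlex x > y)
1. The degree is 2 — the shape is more complex than any degree-1 curve.
2. Checking where it meets the axes: no x-intercept at any integer in the box.
3. Putting this together gives p.

2*x*y - 3*y^2 + 3*y + 1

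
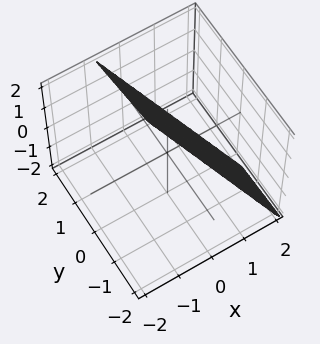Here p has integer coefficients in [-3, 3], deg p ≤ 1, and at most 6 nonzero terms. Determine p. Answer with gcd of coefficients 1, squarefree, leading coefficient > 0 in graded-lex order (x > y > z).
First, degree: the surface is flat (a plane), so deg p = 1.
Next, from the visible intercepts: it crosses the y-axis at the gridline y = 2; it meets the z-axis at z = 2 (among the integer gridlines).
Finally, solving for integer coefficients yields p as stated.

3*x + y + z - 2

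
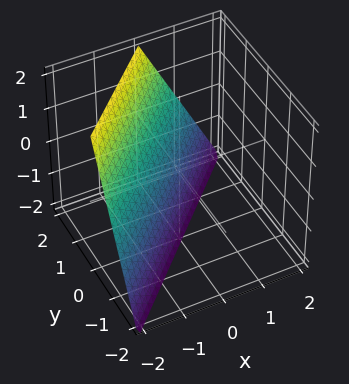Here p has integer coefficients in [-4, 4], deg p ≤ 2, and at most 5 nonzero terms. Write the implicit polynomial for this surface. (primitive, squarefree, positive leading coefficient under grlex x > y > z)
2*x - 2*y + z + 2

1. Degree: every cross-section is a straight line — this is a plane, so deg p = 1.
2. From the axis intercepts and sections: it crosses the x-axis at the gridline x = -1; one z-axis crossing is at z = -2; it crosses the y-axis at the gridline y = 1.
3. Matching integer coefficients to the picture gives p.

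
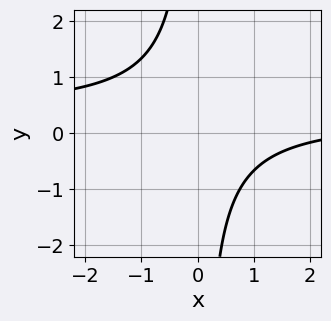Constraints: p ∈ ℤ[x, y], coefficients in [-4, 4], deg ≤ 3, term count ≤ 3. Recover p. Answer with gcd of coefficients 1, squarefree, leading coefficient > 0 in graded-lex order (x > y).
3*x*y - x + 3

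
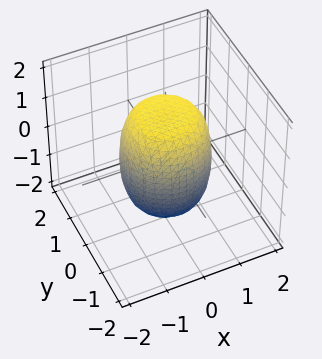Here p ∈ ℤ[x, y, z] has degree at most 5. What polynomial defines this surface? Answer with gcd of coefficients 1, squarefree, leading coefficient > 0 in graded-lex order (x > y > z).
(a) The degree is 4 — the shape is more complex than any degree-3 surface.
(b) By symmetry, the surface is invariant under rotation about z: p = q(x² + y², z).
(c) Checking where it meets the axes: a circular section at z = 1 has radius exactly 1.
(d) The integer polynomial consistent with all of this is the stated p.

2*x^4 + 4*x^2*y^2 + 2*y^4 - x^2 - y^2 + z^2 - 2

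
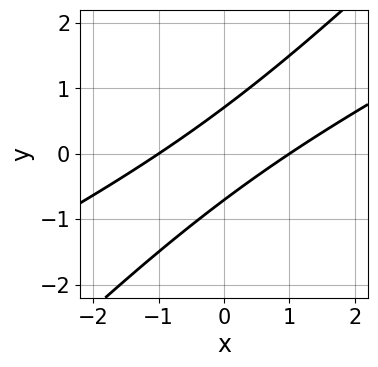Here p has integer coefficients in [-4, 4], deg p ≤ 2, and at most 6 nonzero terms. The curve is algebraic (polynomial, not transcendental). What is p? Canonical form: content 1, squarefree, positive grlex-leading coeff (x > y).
(a) The degree is 2 — a generic line meets the curve in up to 2 points.
(b) Against the integer gridlines: the x-axis gridline crossings are at x ∈ {-1, 1}.
(c) Assembling these constraints gives the stated polynomial.

x^2 - 3*x*y + 2*y^2 - 1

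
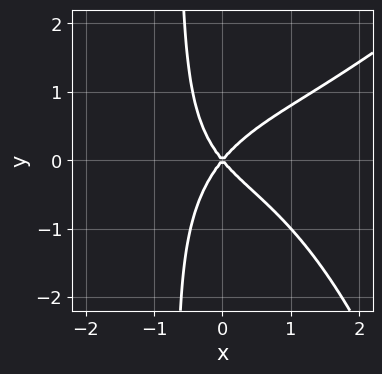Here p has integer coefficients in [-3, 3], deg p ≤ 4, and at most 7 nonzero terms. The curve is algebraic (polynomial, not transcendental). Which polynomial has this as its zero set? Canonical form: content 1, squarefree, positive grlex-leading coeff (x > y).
deg p = 4. A generic line meets the curve in up to 4 points.
Checking where it meets the axes: one x-axis crossing is at x = 0; one y-axis crossing is at y = 0.
Fitting integer coefficients to these (and the overall shape) gives p.

x^4 - x^3*y - 3*x*y^2 + 3*x^2 - 2*y^2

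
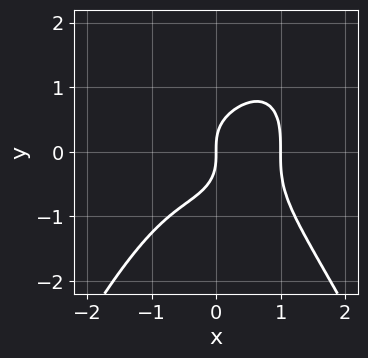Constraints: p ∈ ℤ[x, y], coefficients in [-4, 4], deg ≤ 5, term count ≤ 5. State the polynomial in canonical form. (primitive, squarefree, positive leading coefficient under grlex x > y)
x^4 + y^3 - x

1. Degree: the shape is more complex than any degree-3 curve, so deg p = 4.
2. Reading off the gridlines: among the integer gridlines, it crosses the x-axis at x ∈ {0, 1}; it crosses the y-axis at the gridline y = 0.
3. The integer polynomial consistent with all of this is the stated p.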